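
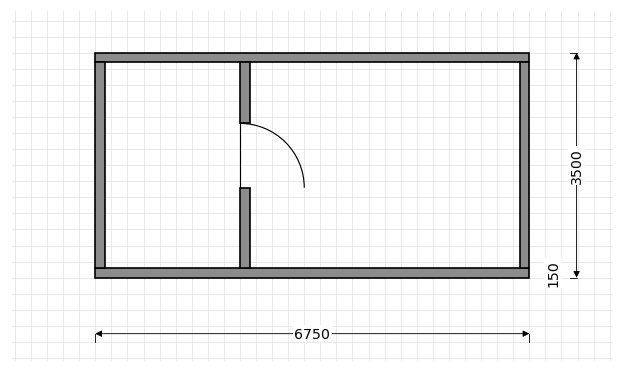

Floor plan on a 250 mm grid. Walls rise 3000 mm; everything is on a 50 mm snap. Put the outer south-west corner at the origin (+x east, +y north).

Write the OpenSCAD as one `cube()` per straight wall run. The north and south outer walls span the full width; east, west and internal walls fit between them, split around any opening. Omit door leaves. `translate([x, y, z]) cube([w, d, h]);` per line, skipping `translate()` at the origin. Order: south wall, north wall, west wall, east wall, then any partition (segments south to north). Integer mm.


cube([6750, 150, 3000]);
translate([0, 3350, 0]) cube([6750, 150, 3000]);
translate([0, 150, 0]) cube([150, 3200, 3000]);
translate([6600, 150, 0]) cube([150, 3200, 3000]);
translate([2250, 150, 0]) cube([150, 1250, 3000]);
translate([2250, 2400, 0]) cube([150, 950, 3000]);


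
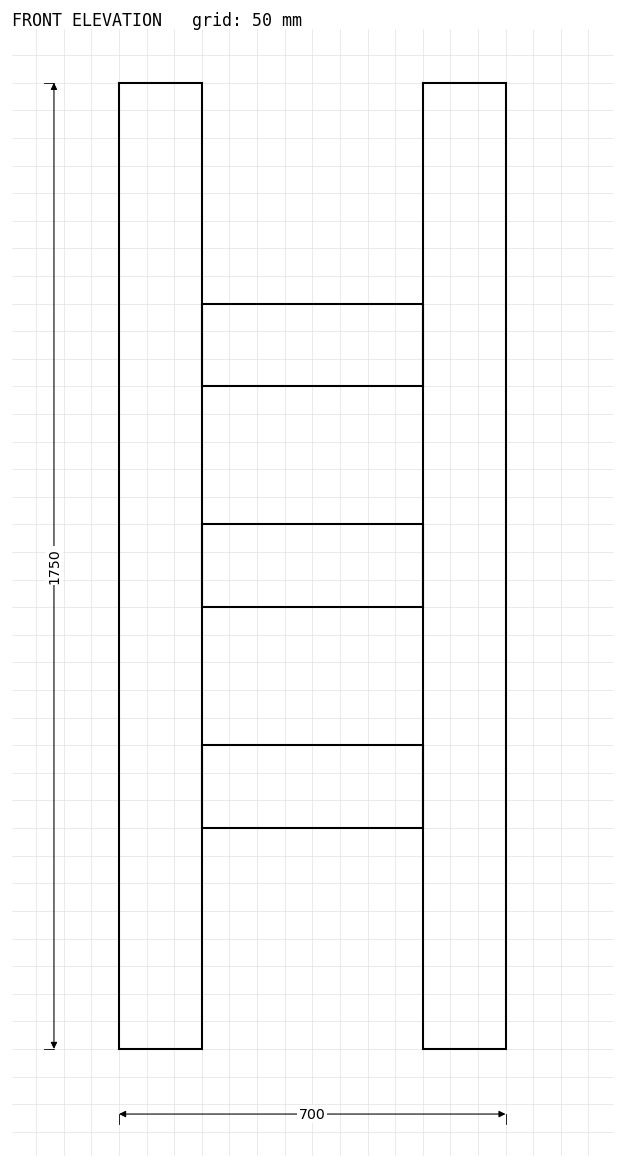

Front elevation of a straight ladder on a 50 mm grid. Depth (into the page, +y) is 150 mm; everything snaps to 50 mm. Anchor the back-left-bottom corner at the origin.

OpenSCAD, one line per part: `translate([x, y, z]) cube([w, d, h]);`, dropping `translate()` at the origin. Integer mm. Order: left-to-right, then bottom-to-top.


cube([150, 150, 1750]);
translate([150, 0, 400]) cube([400, 150, 150]);
translate([150, 0, 800]) cube([400, 150, 150]);
translate([150, 0, 1200]) cube([400, 150, 150]);
translate([550, 0, 0]) cube([150, 150, 1750]);


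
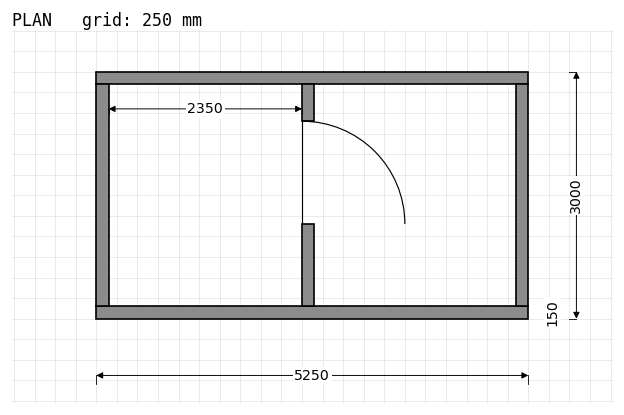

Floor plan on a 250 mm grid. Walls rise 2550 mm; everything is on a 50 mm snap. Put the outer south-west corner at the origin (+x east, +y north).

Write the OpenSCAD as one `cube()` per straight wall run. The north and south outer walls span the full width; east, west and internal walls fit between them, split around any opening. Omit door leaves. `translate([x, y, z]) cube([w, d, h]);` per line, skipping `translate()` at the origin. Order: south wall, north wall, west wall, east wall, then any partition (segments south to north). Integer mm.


cube([5250, 150, 2550]);
translate([0, 2850, 0]) cube([5250, 150, 2550]);
translate([0, 150, 0]) cube([150, 2700, 2550]);
translate([5100, 150, 0]) cube([150, 2700, 2550]);
translate([2500, 150, 0]) cube([150, 1000, 2550]);
translate([2500, 2400, 0]) cube([150, 450, 2550]);


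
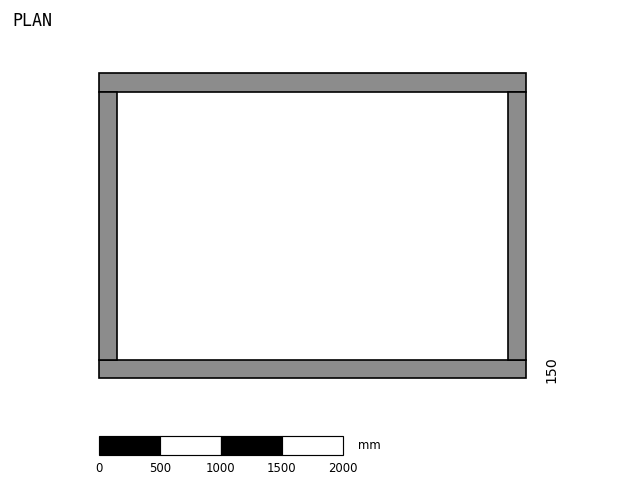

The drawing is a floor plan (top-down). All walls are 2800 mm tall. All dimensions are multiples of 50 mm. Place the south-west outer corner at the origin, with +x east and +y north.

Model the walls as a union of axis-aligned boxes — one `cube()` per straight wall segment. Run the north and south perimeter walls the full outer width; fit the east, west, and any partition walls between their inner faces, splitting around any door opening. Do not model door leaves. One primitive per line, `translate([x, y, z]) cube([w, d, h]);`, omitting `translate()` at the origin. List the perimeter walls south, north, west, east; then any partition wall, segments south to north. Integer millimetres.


cube([3500, 150, 2800]);
translate([0, 2350, 0]) cube([3500, 150, 2800]);
translate([0, 150, 0]) cube([150, 2200, 2800]);
translate([3350, 150, 0]) cube([150, 2200, 2800]);


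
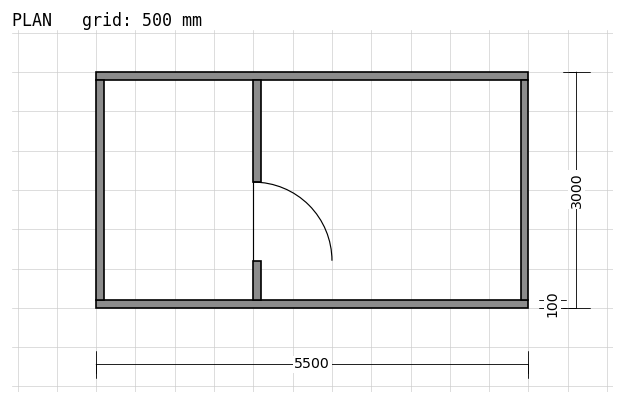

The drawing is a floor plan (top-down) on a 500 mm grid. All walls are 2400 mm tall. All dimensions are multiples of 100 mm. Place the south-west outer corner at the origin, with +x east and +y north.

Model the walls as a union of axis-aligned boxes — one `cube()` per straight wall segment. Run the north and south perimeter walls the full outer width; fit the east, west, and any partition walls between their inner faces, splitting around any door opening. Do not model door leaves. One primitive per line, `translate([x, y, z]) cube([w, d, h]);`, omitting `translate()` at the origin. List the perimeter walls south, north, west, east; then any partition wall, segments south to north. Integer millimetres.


cube([5500, 100, 2400]);
translate([0, 2900, 0]) cube([5500, 100, 2400]);
translate([0, 100, 0]) cube([100, 2800, 2400]);
translate([5400, 100, 0]) cube([100, 2800, 2400]);
translate([2000, 100, 0]) cube([100, 500, 2400]);
translate([2000, 1600, 0]) cube([100, 1300, 2400]);


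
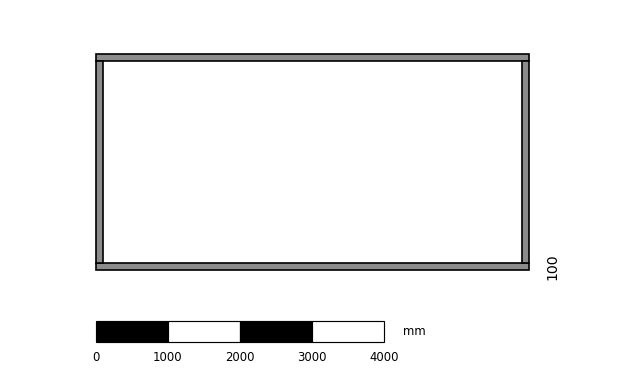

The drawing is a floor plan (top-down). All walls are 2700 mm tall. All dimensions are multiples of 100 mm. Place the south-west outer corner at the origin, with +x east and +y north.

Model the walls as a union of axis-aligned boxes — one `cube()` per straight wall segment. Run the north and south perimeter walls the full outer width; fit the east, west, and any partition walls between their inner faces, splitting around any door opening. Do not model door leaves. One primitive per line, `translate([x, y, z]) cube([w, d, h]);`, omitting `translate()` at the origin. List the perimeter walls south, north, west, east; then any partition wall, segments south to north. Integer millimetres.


cube([6000, 100, 2700]);
translate([0, 2900, 0]) cube([6000, 100, 2700]);
translate([0, 100, 0]) cube([100, 2800, 2700]);
translate([5900, 100, 0]) cube([100, 2800, 2700]);


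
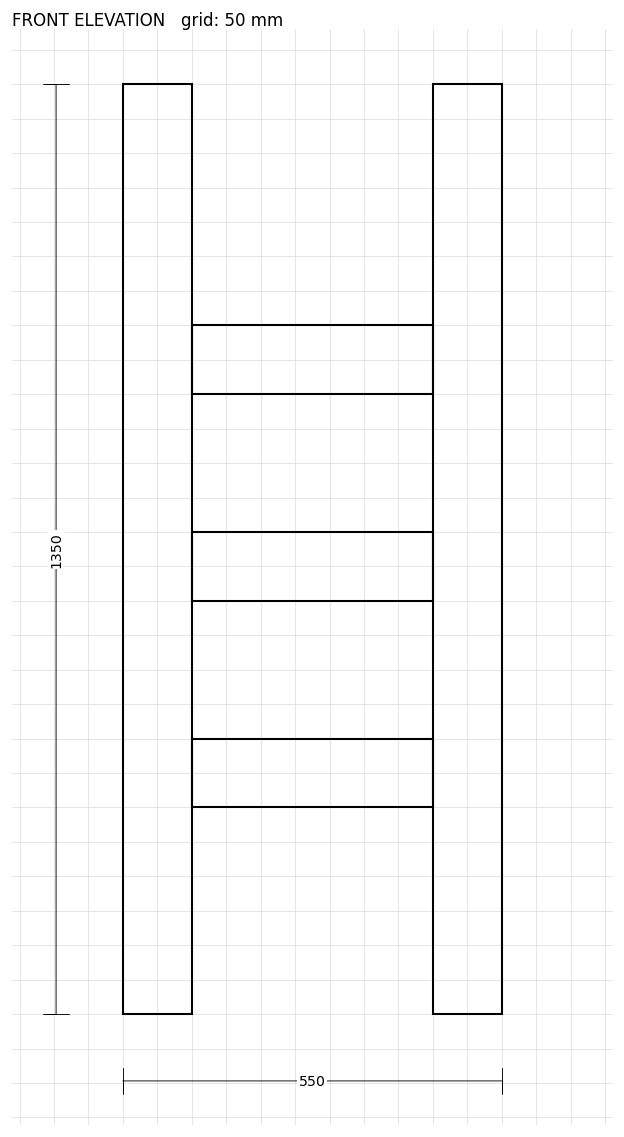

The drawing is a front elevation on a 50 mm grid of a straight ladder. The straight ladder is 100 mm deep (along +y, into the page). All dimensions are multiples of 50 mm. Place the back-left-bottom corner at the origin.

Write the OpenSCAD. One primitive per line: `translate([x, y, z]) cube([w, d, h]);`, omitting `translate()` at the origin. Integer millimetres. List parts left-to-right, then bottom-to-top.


cube([100, 100, 1350]);
translate([100, 0, 300]) cube([350, 100, 100]);
translate([100, 0, 600]) cube([350, 100, 100]);
translate([100, 0, 900]) cube([350, 100, 100]);
translate([450, 0, 0]) cube([100, 100, 1350]);


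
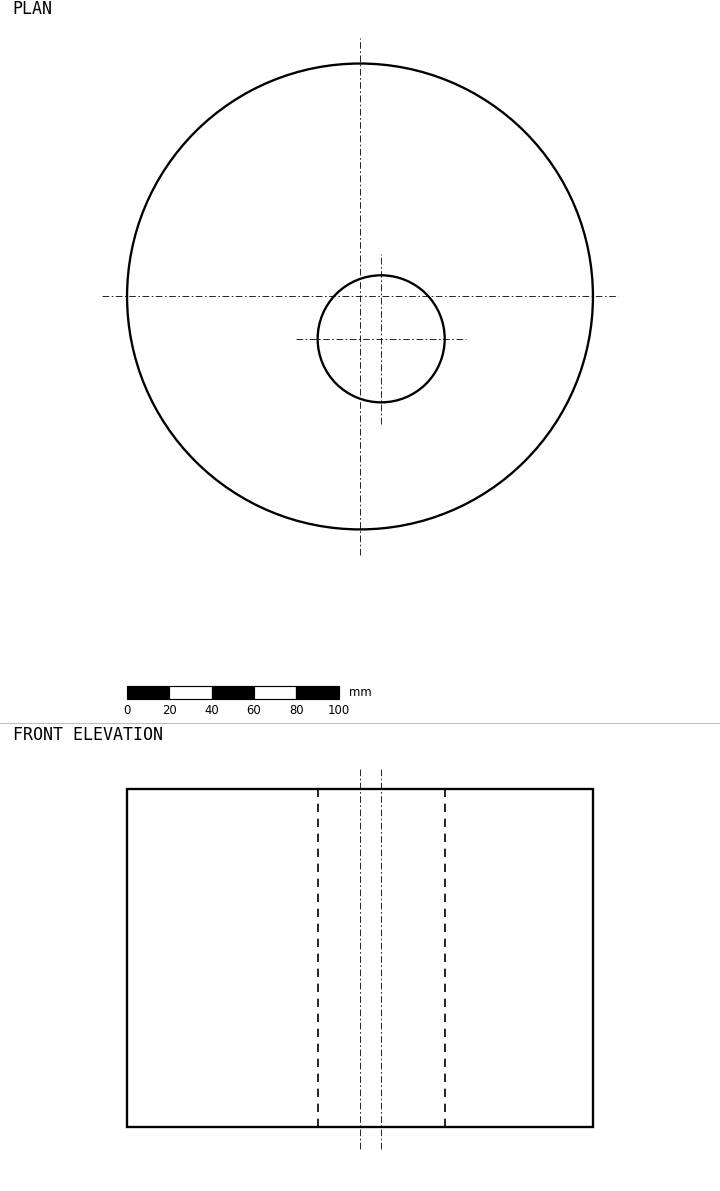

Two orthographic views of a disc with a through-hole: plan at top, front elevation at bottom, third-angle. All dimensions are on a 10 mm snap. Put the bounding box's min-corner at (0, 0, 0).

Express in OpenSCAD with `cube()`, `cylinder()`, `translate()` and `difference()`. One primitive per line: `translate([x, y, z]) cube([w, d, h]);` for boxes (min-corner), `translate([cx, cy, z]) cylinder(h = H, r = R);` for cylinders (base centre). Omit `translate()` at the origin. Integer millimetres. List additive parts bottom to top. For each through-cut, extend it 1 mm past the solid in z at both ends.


difference() {
  translate([110, 110, 0]) cylinder(h = 160, r = 110);
  translate([120, 90, -1]) cylinder(h = 162, r = 30);
}


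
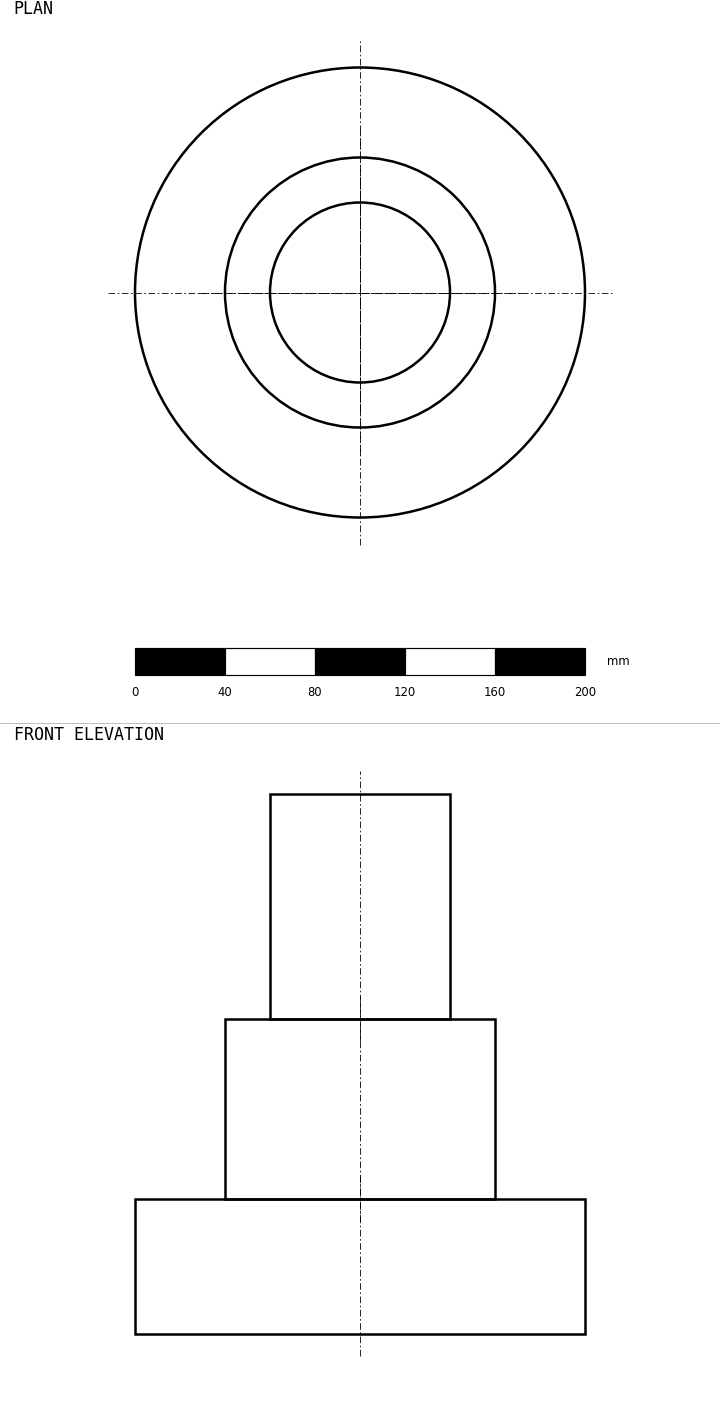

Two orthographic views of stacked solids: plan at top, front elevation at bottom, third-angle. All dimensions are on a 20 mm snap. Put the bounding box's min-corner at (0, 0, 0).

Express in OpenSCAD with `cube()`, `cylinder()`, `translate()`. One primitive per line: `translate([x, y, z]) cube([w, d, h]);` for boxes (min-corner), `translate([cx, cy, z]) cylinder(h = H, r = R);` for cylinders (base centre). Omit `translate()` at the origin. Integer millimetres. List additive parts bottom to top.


translate([100, 100, 0]) cylinder(h = 60, r = 100);
translate([100, 100, 60]) cylinder(h = 80, r = 60);
translate([100, 100, 140]) cylinder(h = 100, r = 40);


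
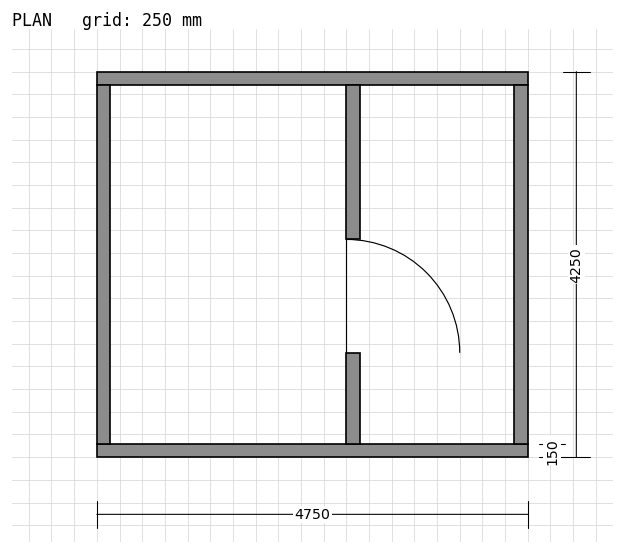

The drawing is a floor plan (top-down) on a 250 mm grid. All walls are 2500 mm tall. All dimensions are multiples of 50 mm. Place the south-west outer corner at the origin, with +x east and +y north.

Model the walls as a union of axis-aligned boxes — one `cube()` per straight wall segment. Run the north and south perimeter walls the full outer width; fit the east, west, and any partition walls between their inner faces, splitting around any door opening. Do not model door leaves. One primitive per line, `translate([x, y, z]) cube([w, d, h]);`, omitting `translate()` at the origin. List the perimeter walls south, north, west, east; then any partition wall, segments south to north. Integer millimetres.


cube([4750, 150, 2500]);
translate([0, 4100, 0]) cube([4750, 150, 2500]);
translate([0, 150, 0]) cube([150, 3950, 2500]);
translate([4600, 150, 0]) cube([150, 3950, 2500]);
translate([2750, 150, 0]) cube([150, 1000, 2500]);
translate([2750, 2400, 0]) cube([150, 1700, 2500]);


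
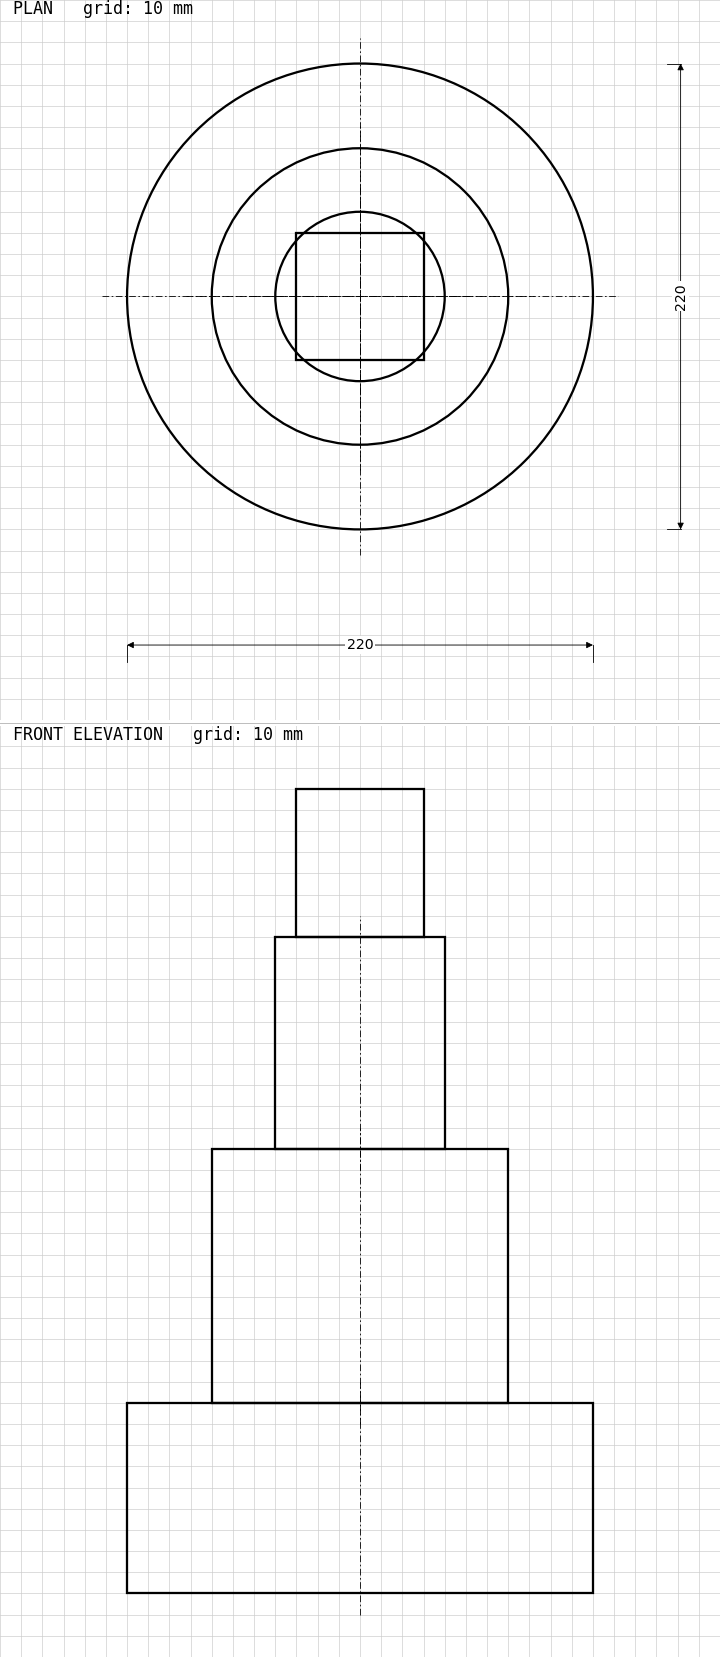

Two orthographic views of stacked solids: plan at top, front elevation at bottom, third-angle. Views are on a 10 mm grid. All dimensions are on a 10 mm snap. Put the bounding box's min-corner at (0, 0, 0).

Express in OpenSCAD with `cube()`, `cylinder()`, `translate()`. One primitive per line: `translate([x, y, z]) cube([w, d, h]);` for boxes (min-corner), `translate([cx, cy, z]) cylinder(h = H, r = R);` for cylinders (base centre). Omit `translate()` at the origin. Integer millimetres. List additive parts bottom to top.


translate([110, 110, 0]) cylinder(h = 90, r = 110);
translate([110, 110, 90]) cylinder(h = 120, r = 70);
translate([110, 110, 210]) cylinder(h = 100, r = 40);
translate([80, 80, 310]) cube([60, 60, 70]);


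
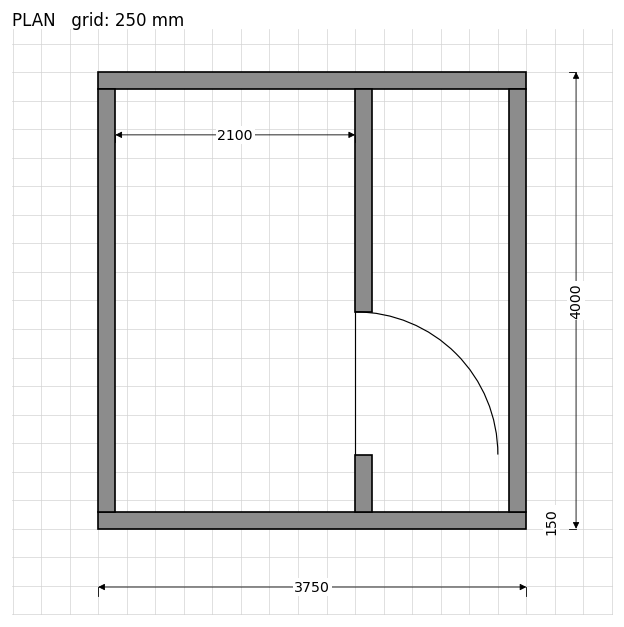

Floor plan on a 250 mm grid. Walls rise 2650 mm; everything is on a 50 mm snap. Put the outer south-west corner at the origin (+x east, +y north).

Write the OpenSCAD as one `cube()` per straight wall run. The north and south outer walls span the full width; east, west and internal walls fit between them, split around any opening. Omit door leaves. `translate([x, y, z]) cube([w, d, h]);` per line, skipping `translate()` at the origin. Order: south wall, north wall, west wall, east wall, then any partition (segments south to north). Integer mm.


cube([3750, 150, 2650]);
translate([0, 3850, 0]) cube([3750, 150, 2650]);
translate([0, 150, 0]) cube([150, 3700, 2650]);
translate([3600, 150, 0]) cube([150, 3700, 2650]);
translate([2250, 150, 0]) cube([150, 500, 2650]);
translate([2250, 1900, 0]) cube([150, 1950, 2650]);


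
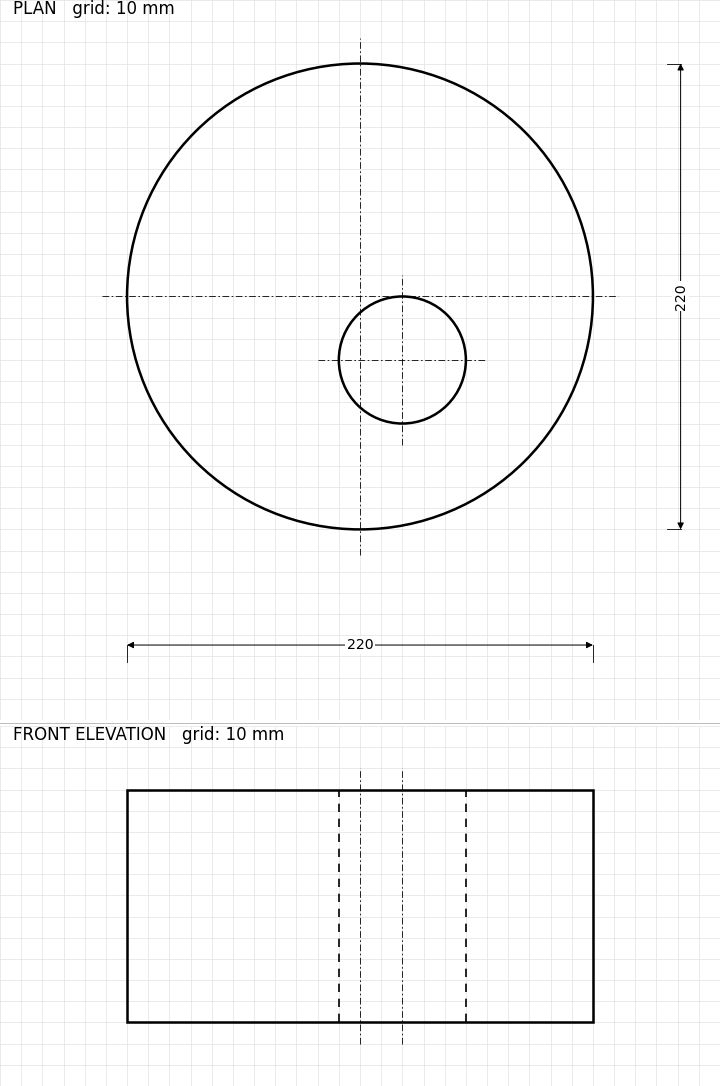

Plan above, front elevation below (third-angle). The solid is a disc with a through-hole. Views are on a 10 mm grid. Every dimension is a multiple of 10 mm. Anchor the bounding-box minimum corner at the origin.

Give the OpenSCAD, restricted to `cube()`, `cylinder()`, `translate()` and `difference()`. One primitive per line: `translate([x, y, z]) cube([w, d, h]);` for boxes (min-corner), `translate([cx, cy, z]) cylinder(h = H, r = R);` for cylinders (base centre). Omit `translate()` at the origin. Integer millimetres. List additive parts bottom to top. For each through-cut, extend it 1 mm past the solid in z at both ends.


difference() {
  translate([110, 110, 0]) cylinder(h = 110, r = 110);
  translate([130, 80, -1]) cylinder(h = 112, r = 30);
}


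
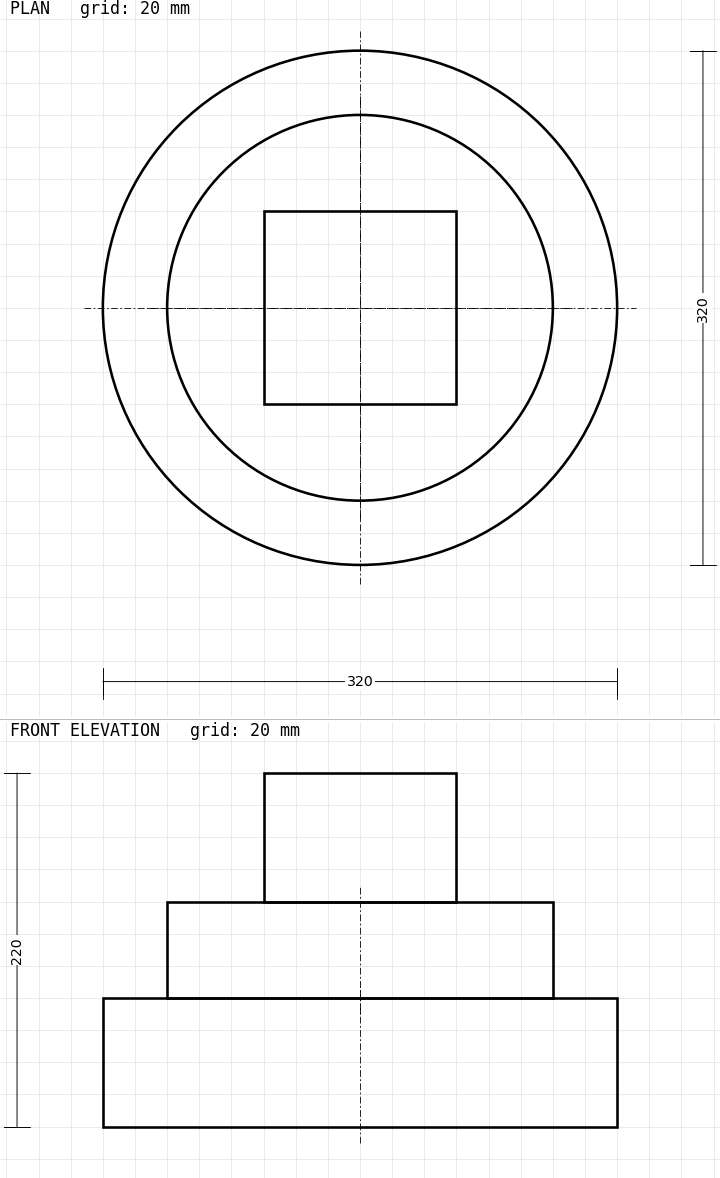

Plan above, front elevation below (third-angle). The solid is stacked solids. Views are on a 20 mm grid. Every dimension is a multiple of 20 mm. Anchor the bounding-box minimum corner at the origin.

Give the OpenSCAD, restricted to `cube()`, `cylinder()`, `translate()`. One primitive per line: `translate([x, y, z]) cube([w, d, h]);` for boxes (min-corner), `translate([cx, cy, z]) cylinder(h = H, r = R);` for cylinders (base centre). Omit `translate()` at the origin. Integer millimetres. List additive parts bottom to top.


translate([160, 160, 0]) cylinder(h = 80, r = 160);
translate([160, 160, 80]) cylinder(h = 60, r = 120);
translate([100, 100, 140]) cube([120, 120, 80]);


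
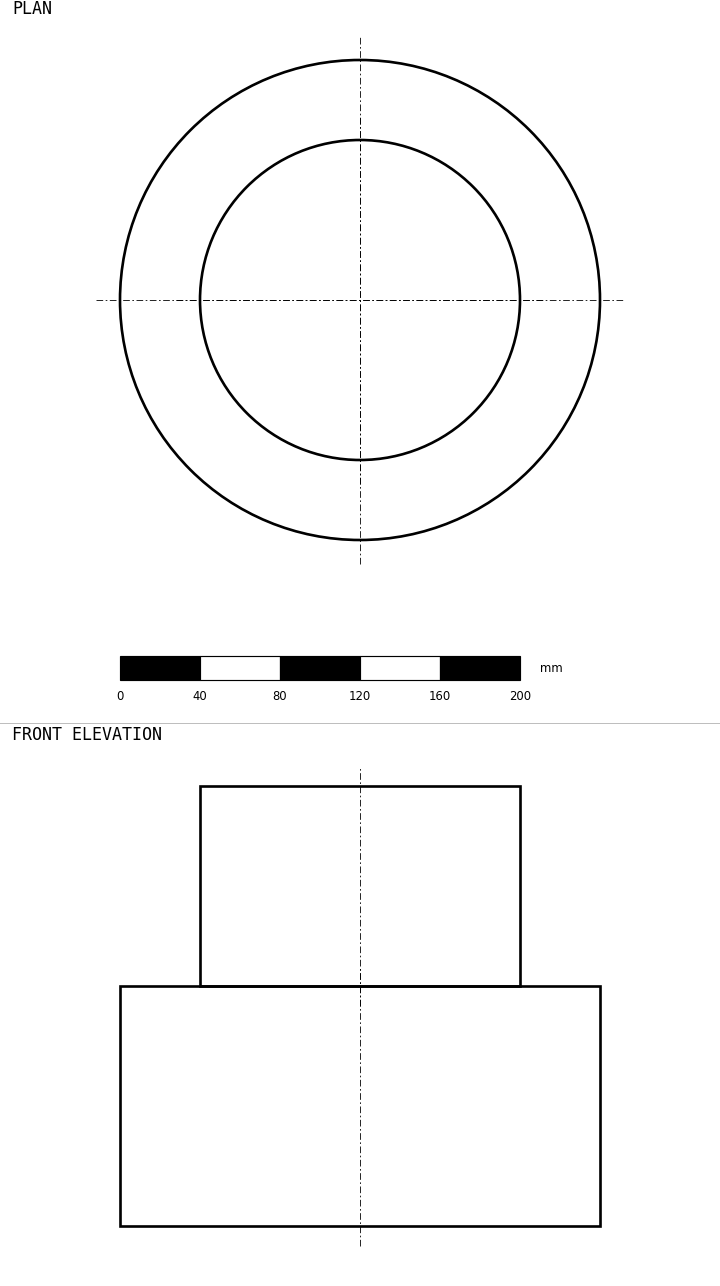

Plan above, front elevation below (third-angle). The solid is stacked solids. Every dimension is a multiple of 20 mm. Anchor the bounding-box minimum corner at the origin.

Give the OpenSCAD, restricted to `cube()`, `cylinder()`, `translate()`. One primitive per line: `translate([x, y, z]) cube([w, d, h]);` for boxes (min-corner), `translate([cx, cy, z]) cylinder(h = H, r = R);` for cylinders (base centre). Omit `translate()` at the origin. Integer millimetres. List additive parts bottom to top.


translate([120, 120, 0]) cylinder(h = 120, r = 120);
translate([120, 120, 120]) cylinder(h = 100, r = 80);


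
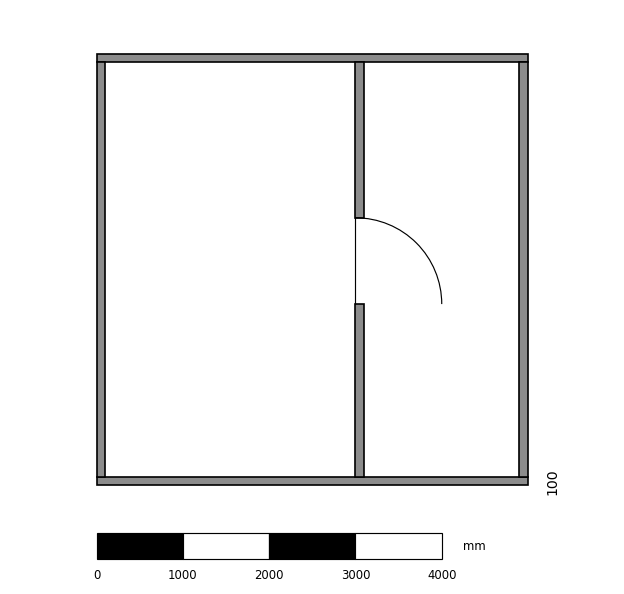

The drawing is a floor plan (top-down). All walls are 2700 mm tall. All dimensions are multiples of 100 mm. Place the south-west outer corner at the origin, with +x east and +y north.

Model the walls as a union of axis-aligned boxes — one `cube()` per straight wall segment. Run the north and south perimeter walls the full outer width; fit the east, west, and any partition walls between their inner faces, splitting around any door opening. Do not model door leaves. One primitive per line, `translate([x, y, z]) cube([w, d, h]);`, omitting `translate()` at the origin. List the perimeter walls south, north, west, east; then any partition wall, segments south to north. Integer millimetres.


cube([5000, 100, 2700]);
translate([0, 4900, 0]) cube([5000, 100, 2700]);
translate([0, 100, 0]) cube([100, 4800, 2700]);
translate([4900, 100, 0]) cube([100, 4800, 2700]);
translate([3000, 100, 0]) cube([100, 2000, 2700]);
translate([3000, 3100, 0]) cube([100, 1800, 2700]);


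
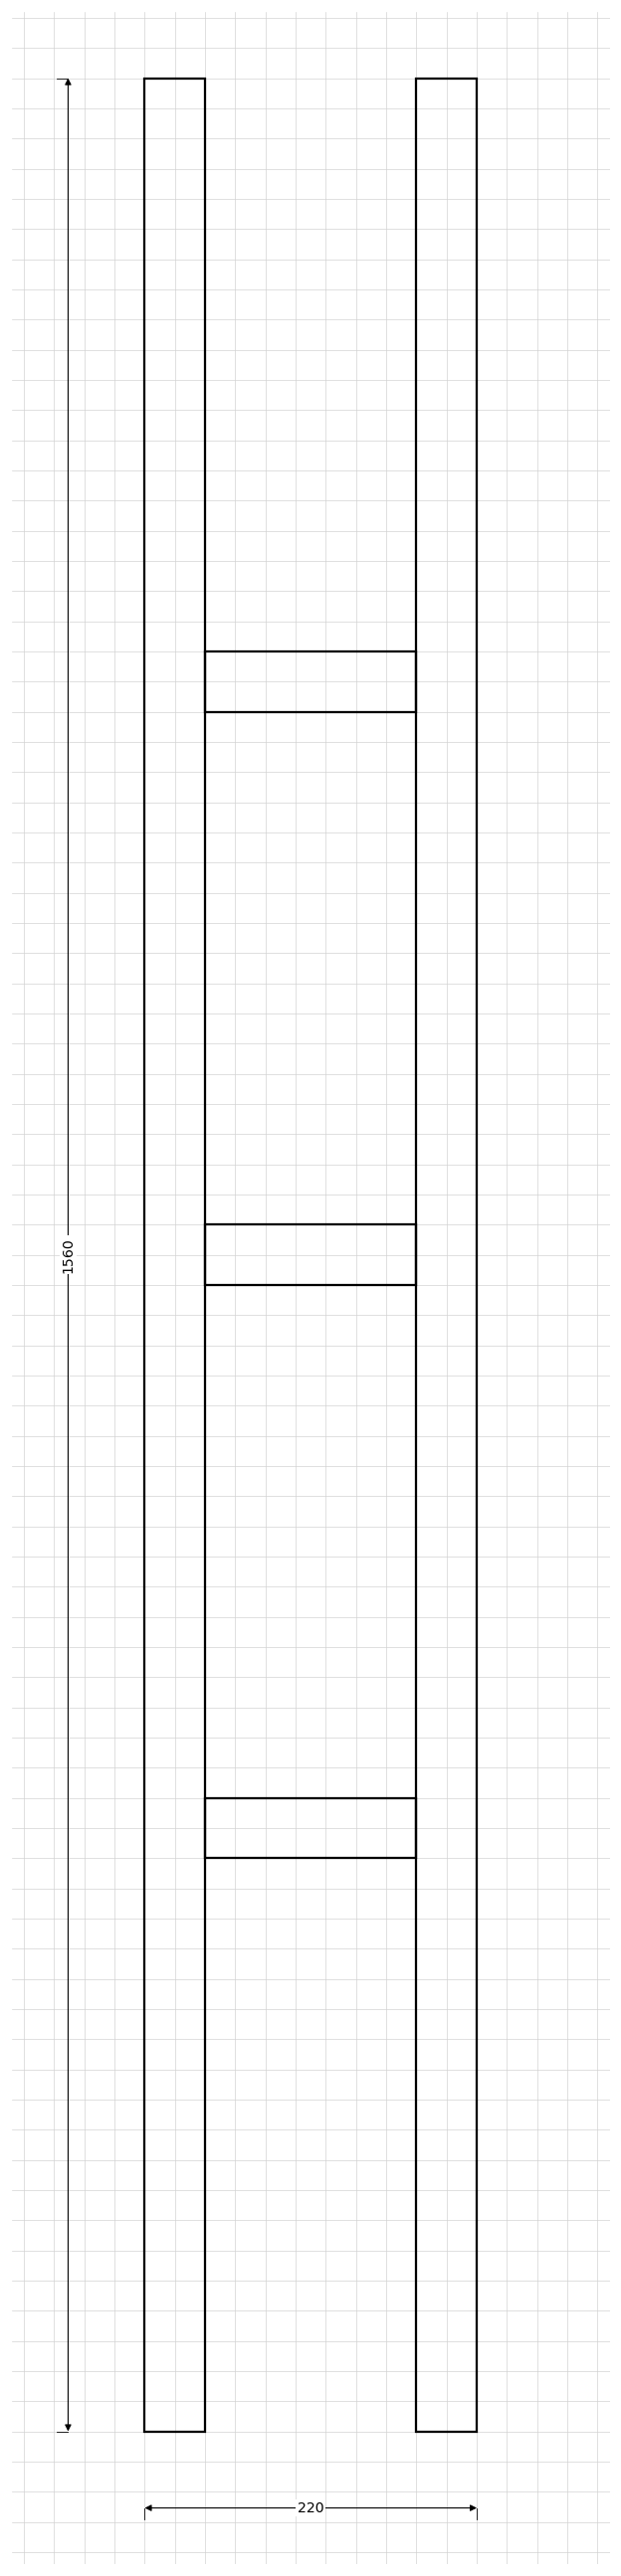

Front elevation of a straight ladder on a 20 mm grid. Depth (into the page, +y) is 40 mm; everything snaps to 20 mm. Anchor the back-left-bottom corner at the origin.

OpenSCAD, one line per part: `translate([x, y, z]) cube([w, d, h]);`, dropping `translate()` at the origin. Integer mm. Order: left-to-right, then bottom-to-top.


cube([40, 40, 1560]);
translate([40, 0, 380]) cube([140, 40, 40]);
translate([40, 0, 760]) cube([140, 40, 40]);
translate([40, 0, 1140]) cube([140, 40, 40]);
translate([180, 0, 0]) cube([40, 40, 1560]);


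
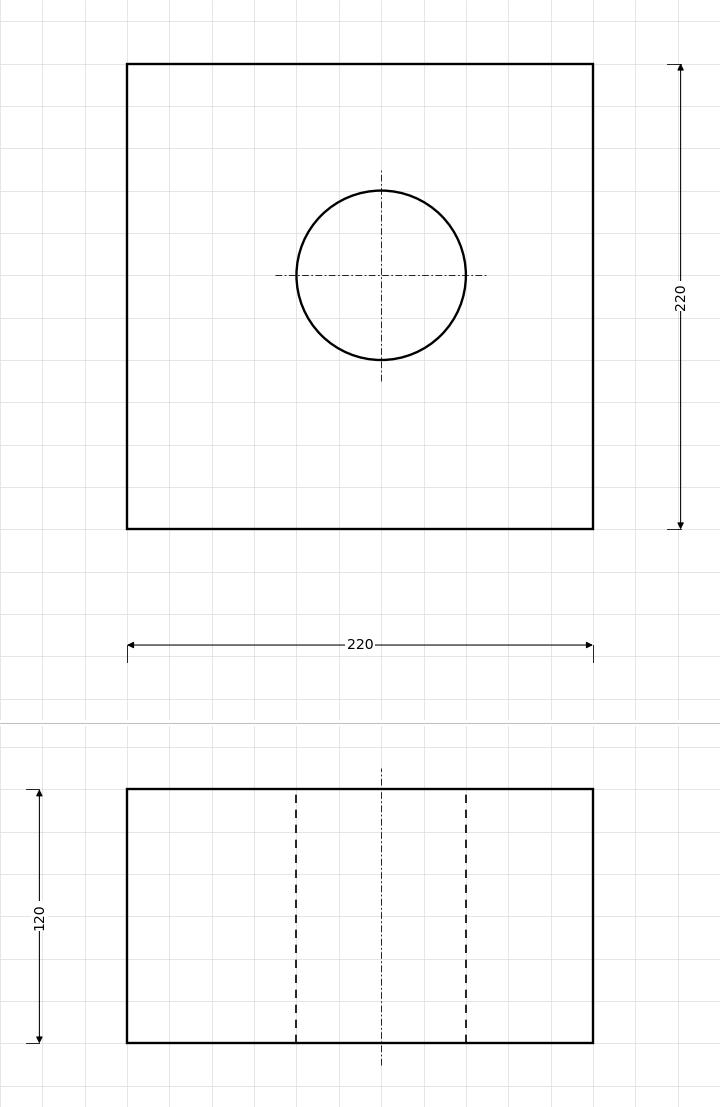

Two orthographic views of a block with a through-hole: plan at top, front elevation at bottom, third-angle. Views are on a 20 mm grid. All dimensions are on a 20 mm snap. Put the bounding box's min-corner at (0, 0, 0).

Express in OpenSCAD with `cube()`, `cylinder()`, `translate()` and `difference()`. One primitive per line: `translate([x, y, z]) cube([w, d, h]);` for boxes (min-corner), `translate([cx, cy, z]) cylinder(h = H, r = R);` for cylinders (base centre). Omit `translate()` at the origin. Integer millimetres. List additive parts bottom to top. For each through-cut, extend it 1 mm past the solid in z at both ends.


difference() {
  cube([220, 220, 120]);
  translate([120, 120, -1]) cylinder(h = 122, r = 40);
}


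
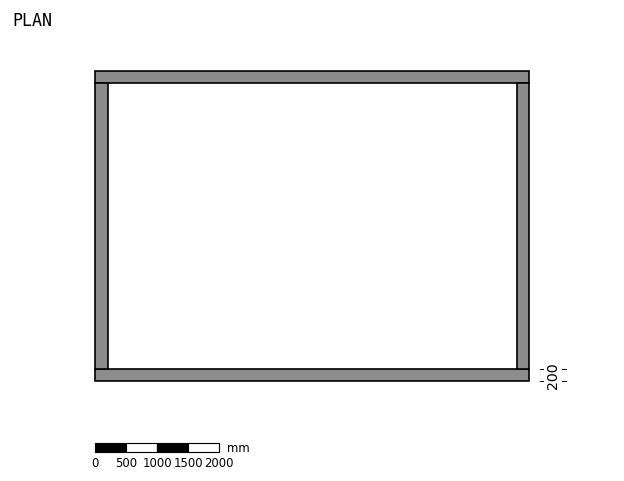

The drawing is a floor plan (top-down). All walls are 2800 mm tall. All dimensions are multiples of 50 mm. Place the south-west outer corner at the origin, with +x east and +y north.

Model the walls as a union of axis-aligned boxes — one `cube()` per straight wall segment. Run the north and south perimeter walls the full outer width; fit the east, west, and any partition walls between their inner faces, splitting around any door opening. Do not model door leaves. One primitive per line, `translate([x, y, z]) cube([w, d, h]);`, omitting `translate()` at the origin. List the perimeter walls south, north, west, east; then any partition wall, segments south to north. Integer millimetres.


cube([7000, 200, 2800]);
translate([0, 4800, 0]) cube([7000, 200, 2800]);
translate([0, 200, 0]) cube([200, 4600, 2800]);
translate([6800, 200, 0]) cube([200, 4600, 2800]);


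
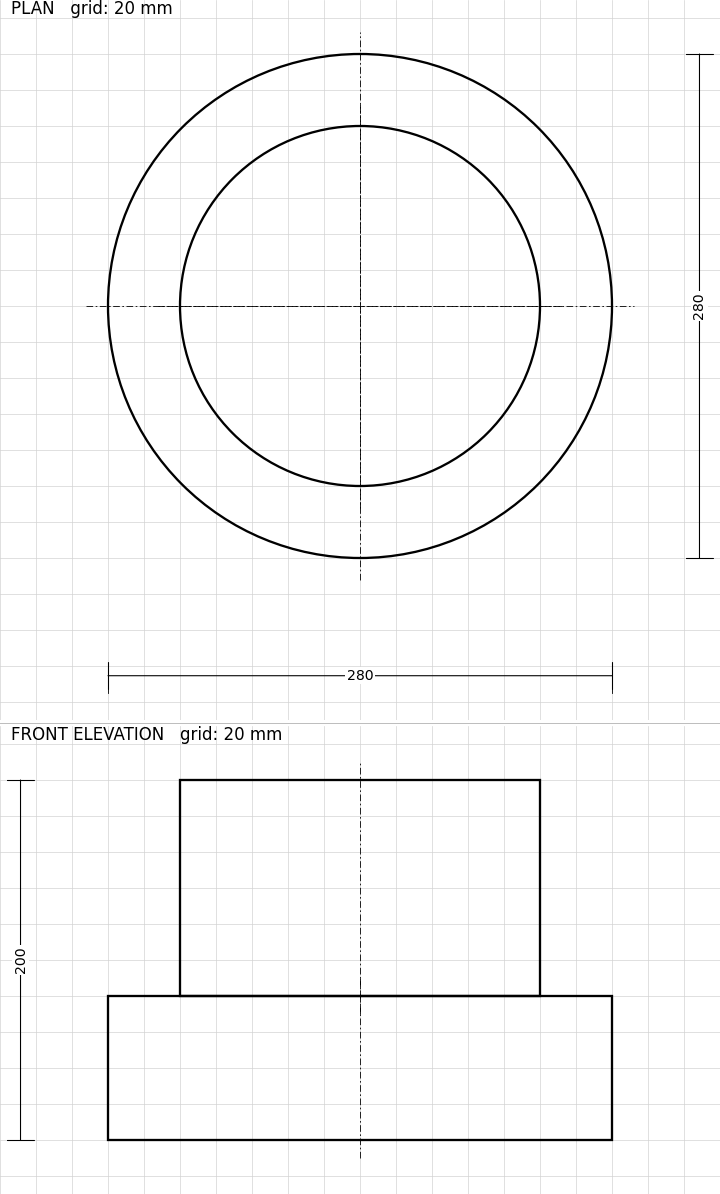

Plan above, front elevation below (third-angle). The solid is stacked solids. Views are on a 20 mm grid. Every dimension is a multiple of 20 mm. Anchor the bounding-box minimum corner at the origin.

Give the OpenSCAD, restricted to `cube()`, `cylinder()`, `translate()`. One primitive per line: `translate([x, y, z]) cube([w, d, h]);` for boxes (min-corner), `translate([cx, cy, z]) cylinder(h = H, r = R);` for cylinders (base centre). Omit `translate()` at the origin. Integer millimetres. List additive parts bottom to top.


translate([140, 140, 0]) cylinder(h = 80, r = 140);
translate([140, 140, 80]) cylinder(h = 120, r = 100);


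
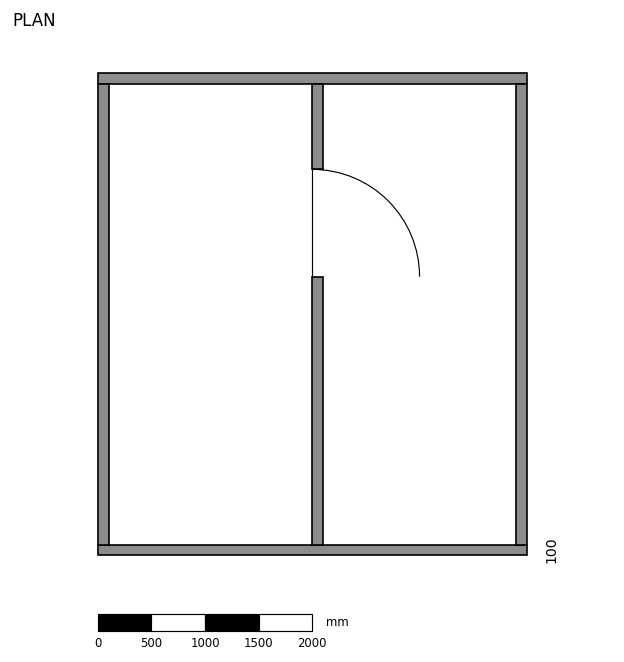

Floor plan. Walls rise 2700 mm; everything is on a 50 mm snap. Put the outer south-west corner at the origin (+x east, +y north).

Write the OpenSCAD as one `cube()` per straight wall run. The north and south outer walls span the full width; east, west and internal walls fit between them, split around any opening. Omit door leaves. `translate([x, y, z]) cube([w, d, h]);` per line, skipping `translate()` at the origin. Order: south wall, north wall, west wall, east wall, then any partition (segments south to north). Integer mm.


cube([4000, 100, 2700]);
translate([0, 4400, 0]) cube([4000, 100, 2700]);
translate([0, 100, 0]) cube([100, 4300, 2700]);
translate([3900, 100, 0]) cube([100, 4300, 2700]);
translate([2000, 100, 0]) cube([100, 2500, 2700]);
translate([2000, 3600, 0]) cube([100, 800, 2700]);


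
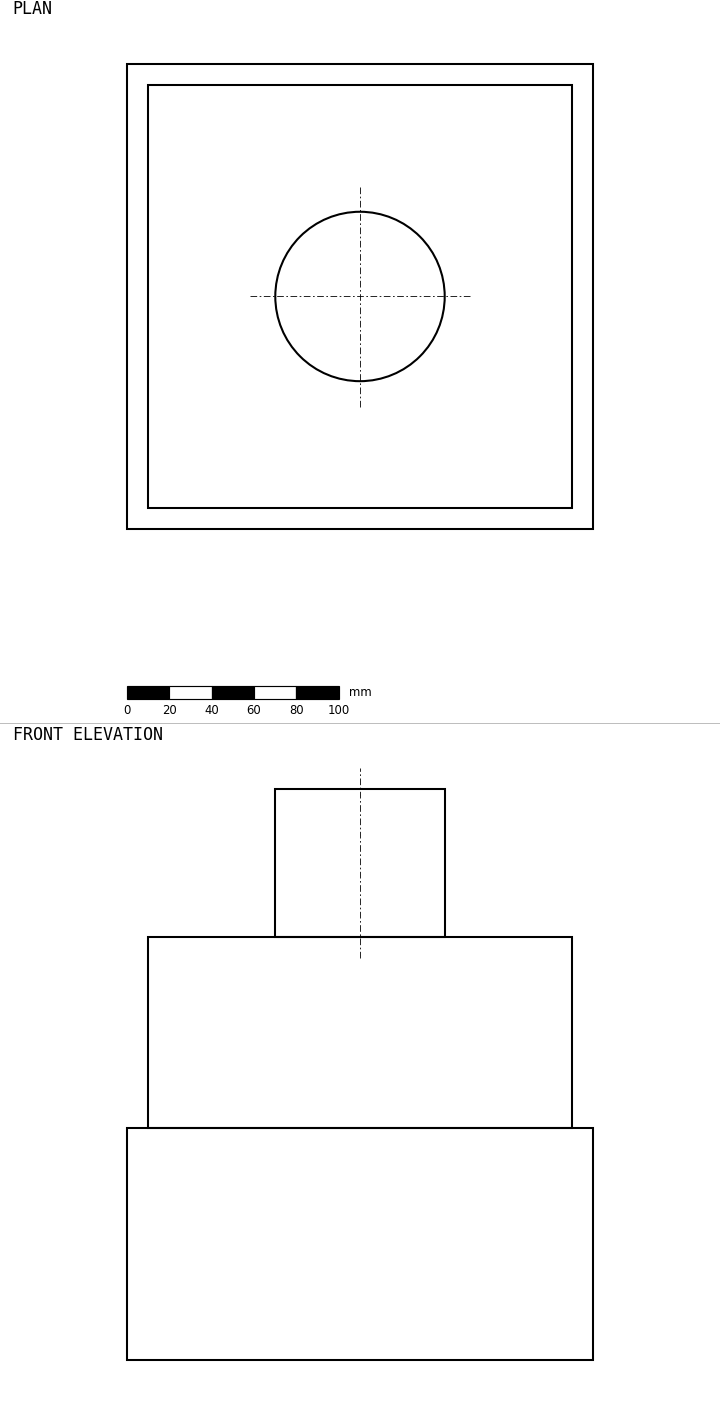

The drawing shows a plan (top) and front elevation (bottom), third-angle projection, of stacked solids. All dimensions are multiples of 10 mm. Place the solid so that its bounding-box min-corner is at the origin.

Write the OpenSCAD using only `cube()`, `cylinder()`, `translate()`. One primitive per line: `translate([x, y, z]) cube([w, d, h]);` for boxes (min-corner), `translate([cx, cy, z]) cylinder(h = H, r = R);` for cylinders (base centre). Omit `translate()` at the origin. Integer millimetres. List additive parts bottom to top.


cube([220, 220, 110]);
translate([10, 10, 110]) cube([200, 200, 90]);
translate([110, 110, 200]) cylinder(h = 70, r = 40);


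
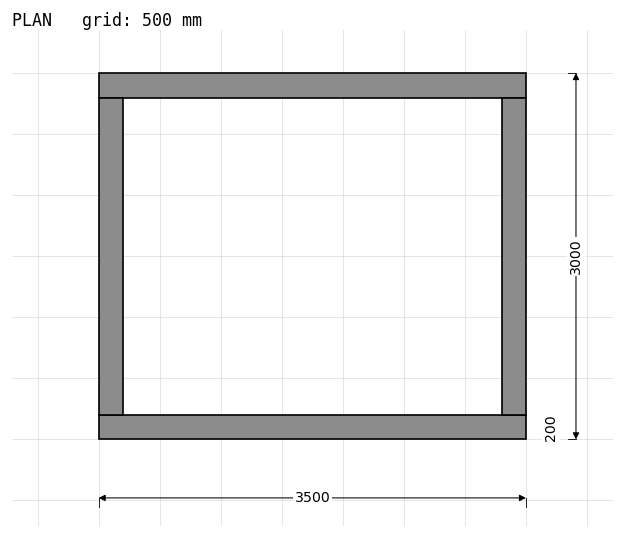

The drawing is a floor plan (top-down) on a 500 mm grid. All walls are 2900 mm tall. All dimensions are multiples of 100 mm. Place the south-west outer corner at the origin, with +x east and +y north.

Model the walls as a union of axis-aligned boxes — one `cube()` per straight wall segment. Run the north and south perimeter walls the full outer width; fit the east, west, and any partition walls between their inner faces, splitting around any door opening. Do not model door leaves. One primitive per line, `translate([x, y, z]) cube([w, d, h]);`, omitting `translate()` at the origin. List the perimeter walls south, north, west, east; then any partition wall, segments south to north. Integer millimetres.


cube([3500, 200, 2900]);
translate([0, 2800, 0]) cube([3500, 200, 2900]);
translate([0, 200, 0]) cube([200, 2600, 2900]);
translate([3300, 200, 0]) cube([200, 2600, 2900]);


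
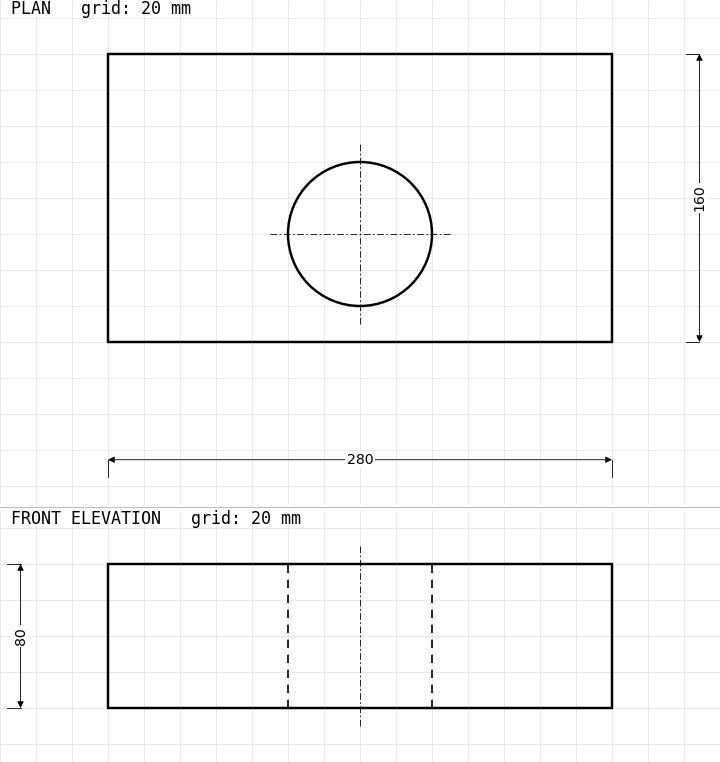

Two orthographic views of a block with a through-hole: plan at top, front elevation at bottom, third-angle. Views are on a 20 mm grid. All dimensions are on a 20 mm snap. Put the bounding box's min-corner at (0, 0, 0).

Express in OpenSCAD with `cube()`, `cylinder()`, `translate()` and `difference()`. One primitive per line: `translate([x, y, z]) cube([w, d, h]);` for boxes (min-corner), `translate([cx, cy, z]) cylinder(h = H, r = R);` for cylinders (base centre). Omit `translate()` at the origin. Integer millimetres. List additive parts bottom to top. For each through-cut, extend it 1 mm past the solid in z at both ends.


difference() {
  cube([280, 160, 80]);
  translate([140, 60, -1]) cylinder(h = 82, r = 40);
}


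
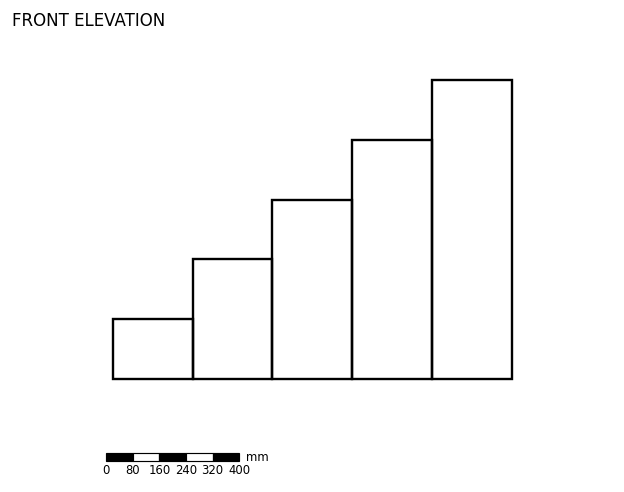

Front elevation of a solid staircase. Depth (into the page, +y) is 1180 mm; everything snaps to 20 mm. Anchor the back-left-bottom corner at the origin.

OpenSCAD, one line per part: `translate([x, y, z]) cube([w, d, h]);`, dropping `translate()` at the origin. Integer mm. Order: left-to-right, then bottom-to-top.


cube([240, 1180, 180]);
translate([240, 0, 0]) cube([240, 1180, 360]);
translate([480, 0, 0]) cube([240, 1180, 540]);
translate([720, 0, 0]) cube([240, 1180, 720]);
translate([960, 0, 0]) cube([240, 1180, 900]);


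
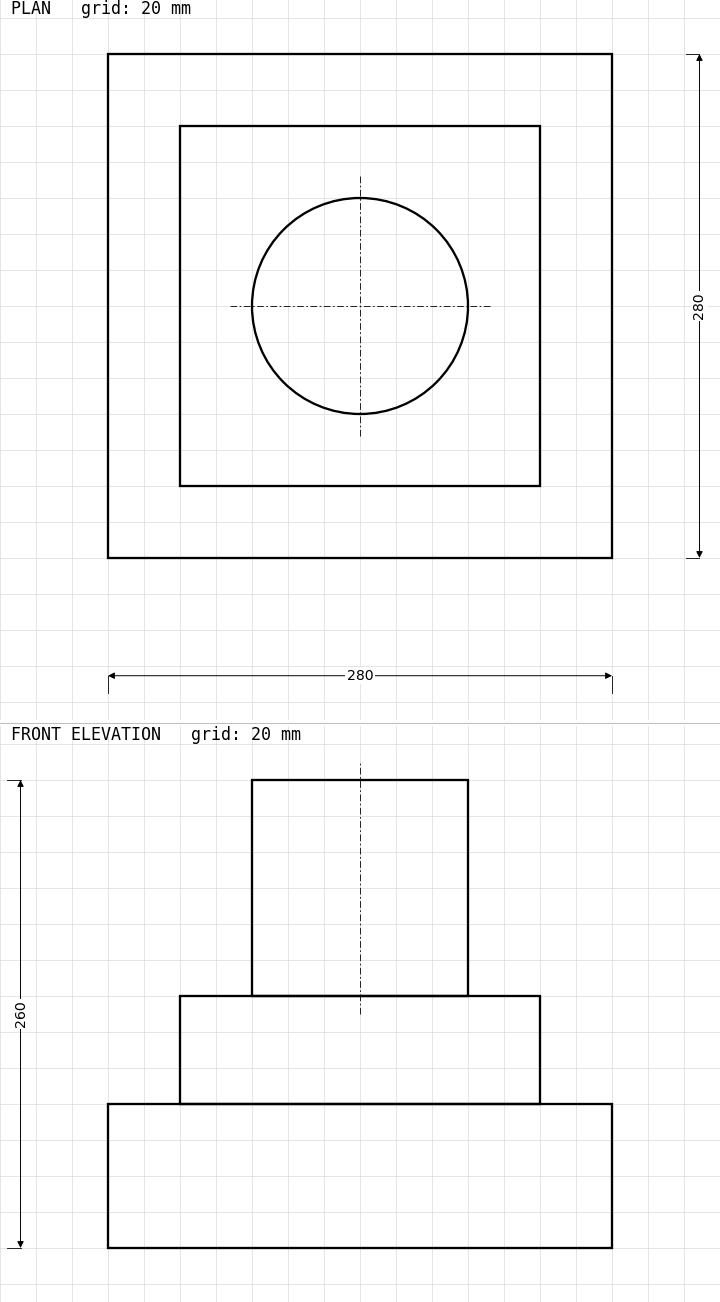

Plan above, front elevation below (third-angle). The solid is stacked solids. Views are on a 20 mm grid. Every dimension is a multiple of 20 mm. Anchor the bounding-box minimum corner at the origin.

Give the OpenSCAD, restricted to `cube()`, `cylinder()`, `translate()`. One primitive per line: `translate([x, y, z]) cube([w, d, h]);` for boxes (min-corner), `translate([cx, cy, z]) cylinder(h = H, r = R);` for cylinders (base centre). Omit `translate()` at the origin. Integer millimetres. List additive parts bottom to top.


cube([280, 280, 80]);
translate([40, 40, 80]) cube([200, 200, 60]);
translate([140, 140, 140]) cylinder(h = 120, r = 60);


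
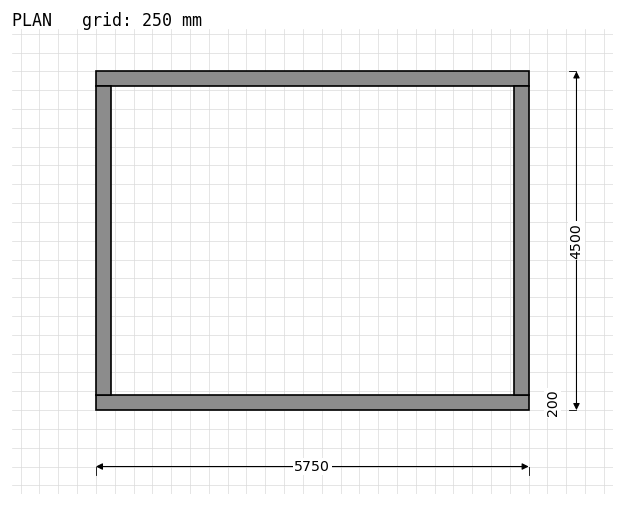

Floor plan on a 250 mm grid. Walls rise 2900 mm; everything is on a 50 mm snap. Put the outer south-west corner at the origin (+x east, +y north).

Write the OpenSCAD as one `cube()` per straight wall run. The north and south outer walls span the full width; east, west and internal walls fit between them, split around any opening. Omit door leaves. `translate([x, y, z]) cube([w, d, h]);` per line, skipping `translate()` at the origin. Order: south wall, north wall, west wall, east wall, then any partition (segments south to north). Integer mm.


cube([5750, 200, 2900]);
translate([0, 4300, 0]) cube([5750, 200, 2900]);
translate([0, 200, 0]) cube([200, 4100, 2900]);
translate([5550, 200, 0]) cube([200, 4100, 2900]);


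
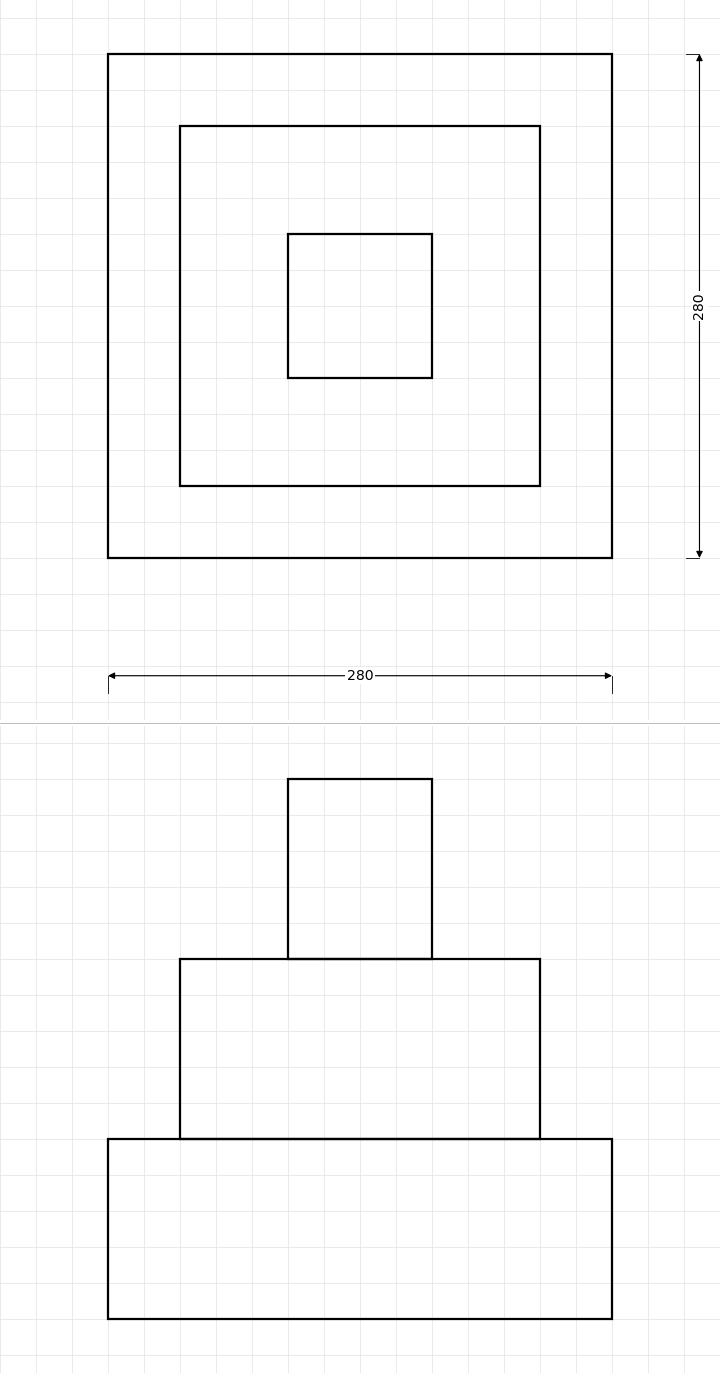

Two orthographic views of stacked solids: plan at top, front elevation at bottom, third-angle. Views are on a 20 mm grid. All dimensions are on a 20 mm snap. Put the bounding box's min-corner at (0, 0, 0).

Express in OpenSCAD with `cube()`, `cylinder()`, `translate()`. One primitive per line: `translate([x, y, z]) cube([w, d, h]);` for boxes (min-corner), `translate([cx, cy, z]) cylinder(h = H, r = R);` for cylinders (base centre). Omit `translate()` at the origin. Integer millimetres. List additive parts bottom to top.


cube([280, 280, 100]);
translate([40, 40, 100]) cube([200, 200, 100]);
translate([100, 100, 200]) cube([80, 80, 100]);


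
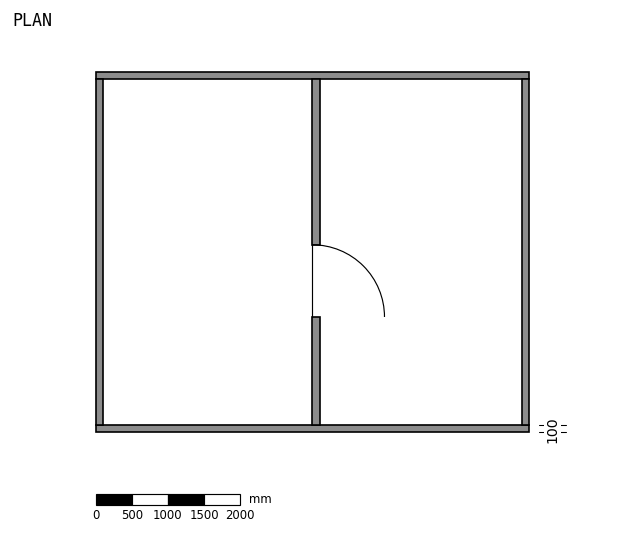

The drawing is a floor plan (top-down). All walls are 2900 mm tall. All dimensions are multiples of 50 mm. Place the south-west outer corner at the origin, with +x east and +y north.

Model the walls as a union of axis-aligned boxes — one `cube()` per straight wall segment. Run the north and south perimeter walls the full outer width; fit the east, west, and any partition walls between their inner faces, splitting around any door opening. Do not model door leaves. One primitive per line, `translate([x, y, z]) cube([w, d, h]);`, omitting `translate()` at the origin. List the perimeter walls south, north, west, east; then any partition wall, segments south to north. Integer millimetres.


cube([6000, 100, 2900]);
translate([0, 4900, 0]) cube([6000, 100, 2900]);
translate([0, 100, 0]) cube([100, 4800, 2900]);
translate([5900, 100, 0]) cube([100, 4800, 2900]);
translate([3000, 100, 0]) cube([100, 1500, 2900]);
translate([3000, 2600, 0]) cube([100, 2300, 2900]);


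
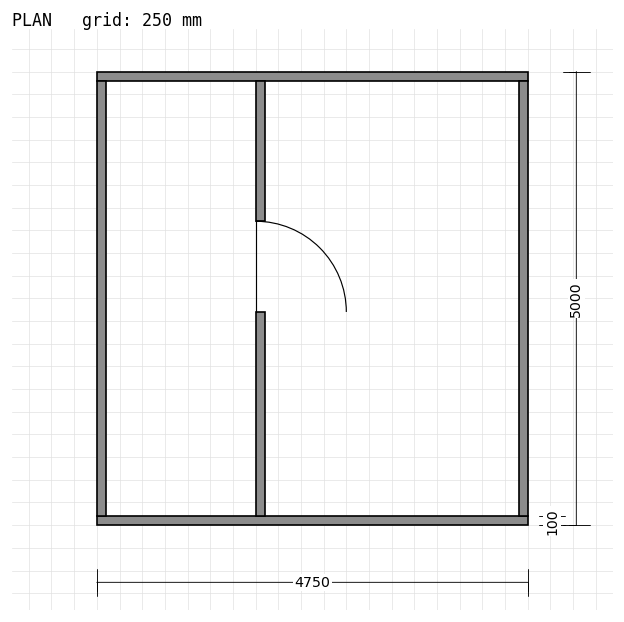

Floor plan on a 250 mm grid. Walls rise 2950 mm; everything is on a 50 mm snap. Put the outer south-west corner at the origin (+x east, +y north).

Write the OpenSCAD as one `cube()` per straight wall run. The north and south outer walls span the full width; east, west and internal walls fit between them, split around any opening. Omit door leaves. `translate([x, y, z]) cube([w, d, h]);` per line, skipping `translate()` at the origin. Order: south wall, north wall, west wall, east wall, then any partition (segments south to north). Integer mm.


cube([4750, 100, 2950]);
translate([0, 4900, 0]) cube([4750, 100, 2950]);
translate([0, 100, 0]) cube([100, 4800, 2950]);
translate([4650, 100, 0]) cube([100, 4800, 2950]);
translate([1750, 100, 0]) cube([100, 2250, 2950]);
translate([1750, 3350, 0]) cube([100, 1550, 2950]);


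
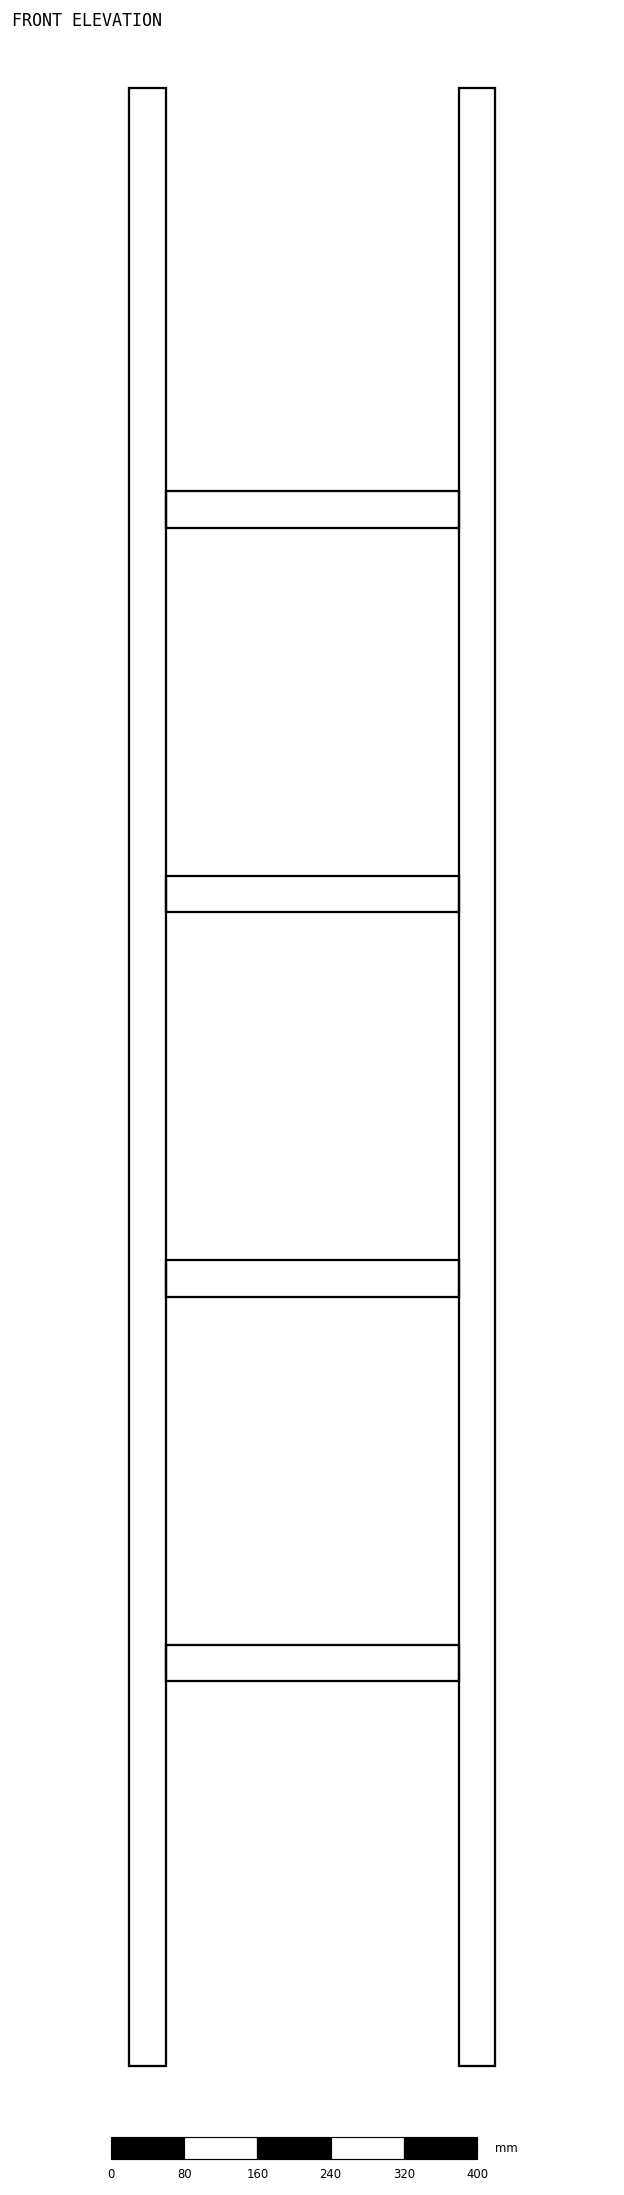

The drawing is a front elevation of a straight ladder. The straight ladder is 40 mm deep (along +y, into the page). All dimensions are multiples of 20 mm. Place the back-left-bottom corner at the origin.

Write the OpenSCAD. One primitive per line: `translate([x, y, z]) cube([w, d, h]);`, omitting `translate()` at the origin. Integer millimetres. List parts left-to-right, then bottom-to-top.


cube([40, 40, 2160]);
translate([40, 0, 420]) cube([320, 40, 40]);
translate([40, 0, 840]) cube([320, 40, 40]);
translate([40, 0, 1260]) cube([320, 40, 40]);
translate([40, 0, 1680]) cube([320, 40, 40]);
translate([360, 0, 0]) cube([40, 40, 2160]);


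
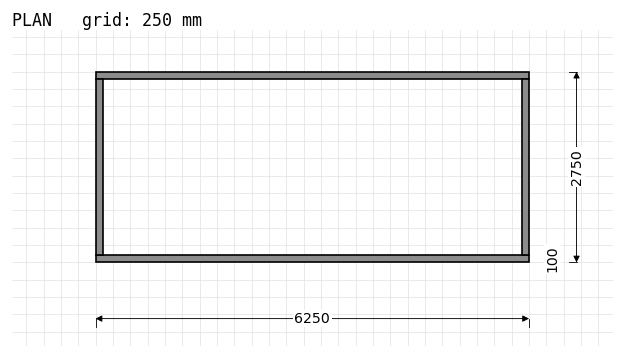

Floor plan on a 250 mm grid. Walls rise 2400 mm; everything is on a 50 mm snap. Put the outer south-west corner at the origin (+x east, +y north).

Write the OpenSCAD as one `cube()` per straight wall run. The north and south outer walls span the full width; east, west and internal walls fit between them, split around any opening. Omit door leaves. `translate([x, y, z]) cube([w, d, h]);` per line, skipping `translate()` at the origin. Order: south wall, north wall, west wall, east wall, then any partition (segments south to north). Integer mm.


cube([6250, 100, 2400]);
translate([0, 2650, 0]) cube([6250, 100, 2400]);
translate([0, 100, 0]) cube([100, 2550, 2400]);
translate([6150, 100, 0]) cube([100, 2550, 2400]);


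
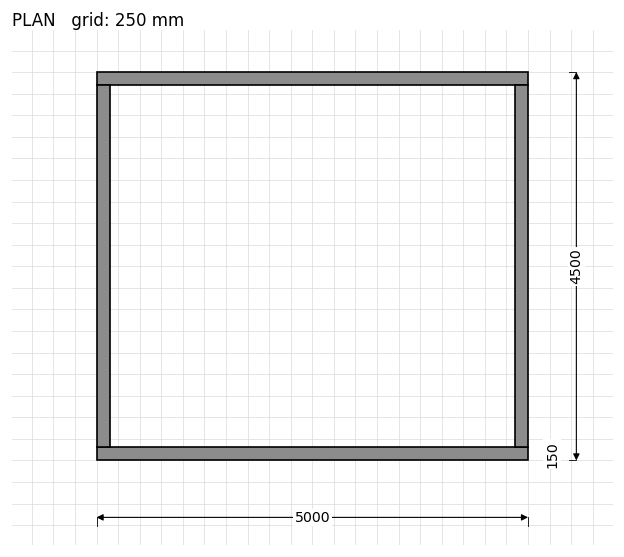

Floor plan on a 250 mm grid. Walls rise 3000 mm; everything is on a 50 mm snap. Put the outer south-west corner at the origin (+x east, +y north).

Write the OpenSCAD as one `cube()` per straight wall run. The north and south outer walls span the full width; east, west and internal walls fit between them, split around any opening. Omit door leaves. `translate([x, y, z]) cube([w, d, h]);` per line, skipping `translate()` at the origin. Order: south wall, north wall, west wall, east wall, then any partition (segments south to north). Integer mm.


cube([5000, 150, 3000]);
translate([0, 4350, 0]) cube([5000, 150, 3000]);
translate([0, 150, 0]) cube([150, 4200, 3000]);
translate([4850, 150, 0]) cube([150, 4200, 3000]);


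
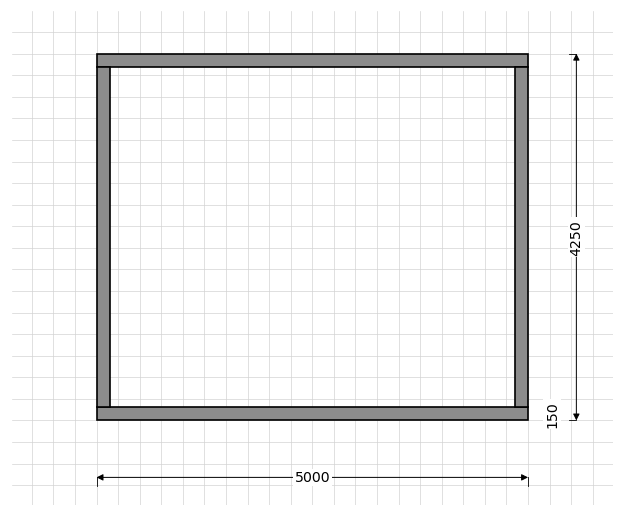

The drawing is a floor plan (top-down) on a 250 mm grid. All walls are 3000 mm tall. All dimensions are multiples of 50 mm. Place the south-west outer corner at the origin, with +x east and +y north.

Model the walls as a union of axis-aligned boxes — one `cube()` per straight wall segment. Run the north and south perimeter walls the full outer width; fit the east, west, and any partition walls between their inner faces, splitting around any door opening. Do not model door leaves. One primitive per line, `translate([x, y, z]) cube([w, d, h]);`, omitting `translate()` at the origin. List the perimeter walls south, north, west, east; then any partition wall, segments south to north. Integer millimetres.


cube([5000, 150, 3000]);
translate([0, 4100, 0]) cube([5000, 150, 3000]);
translate([0, 150, 0]) cube([150, 3950, 3000]);
translate([4850, 150, 0]) cube([150, 3950, 3000]);


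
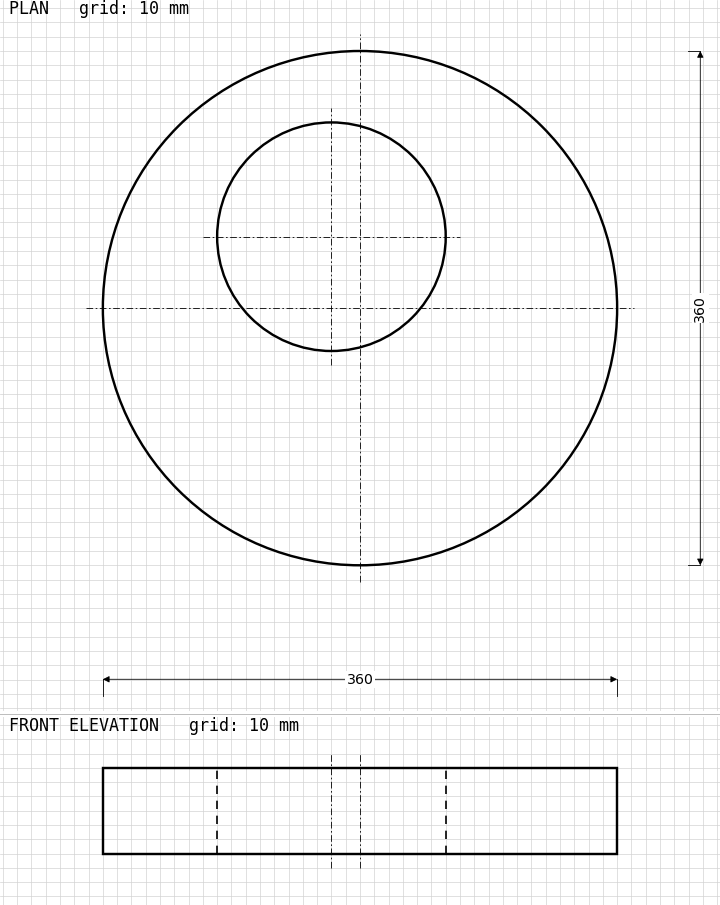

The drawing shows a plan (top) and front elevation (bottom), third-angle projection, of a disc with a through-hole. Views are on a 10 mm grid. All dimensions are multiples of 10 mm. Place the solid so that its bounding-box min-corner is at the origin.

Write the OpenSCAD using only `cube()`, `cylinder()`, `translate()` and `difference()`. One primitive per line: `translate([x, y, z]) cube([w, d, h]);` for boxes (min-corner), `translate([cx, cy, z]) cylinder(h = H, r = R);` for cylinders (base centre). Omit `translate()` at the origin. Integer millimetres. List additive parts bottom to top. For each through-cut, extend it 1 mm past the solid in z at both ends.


difference() {
  translate([180, 180, 0]) cylinder(h = 60, r = 180);
  translate([160, 230, -1]) cylinder(h = 62, r = 80);
}
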